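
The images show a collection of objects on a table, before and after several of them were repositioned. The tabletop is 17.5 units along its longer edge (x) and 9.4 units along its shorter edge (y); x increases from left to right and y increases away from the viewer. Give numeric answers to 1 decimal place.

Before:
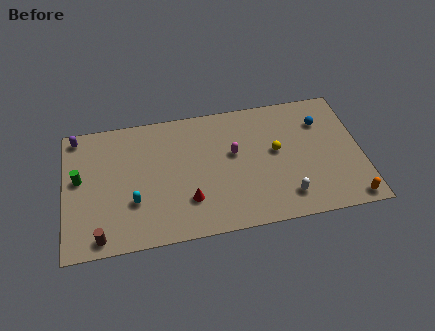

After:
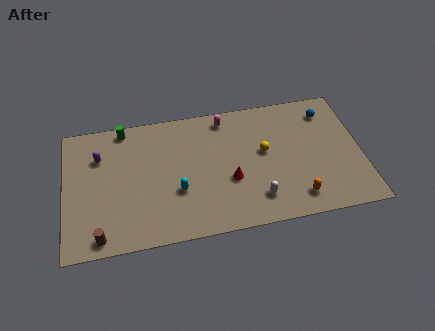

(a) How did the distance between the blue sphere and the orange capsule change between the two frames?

+0.3

They were about 6.1 units apart before and 6.4 after — 0.3 units further apart.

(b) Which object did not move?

the brown cylinder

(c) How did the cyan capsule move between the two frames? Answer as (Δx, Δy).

(2.6, 0.3)

The cyan capsule was at about (4.0, 3.1) and moved to about (6.6, 3.4).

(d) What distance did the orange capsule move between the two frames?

3.2

The orange capsule was near (16.6, 0.9) before and (13.5, 1.6) after, so it travelled √(3.1² + 0.7²) ≈ 3.2 units.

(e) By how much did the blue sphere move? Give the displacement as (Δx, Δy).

(0.4, 0.7)

The blue sphere started near (15.3, 6.9) and ended near (15.7, 7.6).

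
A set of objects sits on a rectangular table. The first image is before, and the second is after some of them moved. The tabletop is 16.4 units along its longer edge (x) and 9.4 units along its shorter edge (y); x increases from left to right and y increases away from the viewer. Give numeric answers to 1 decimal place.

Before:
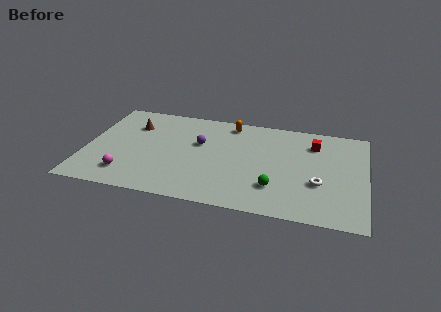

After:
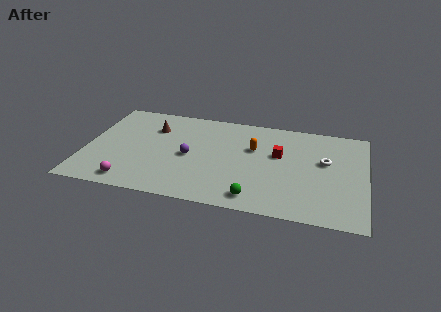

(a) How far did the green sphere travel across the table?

1.6

From (11.2, 2.5) to (10.1, 1.3), the green sphere covered √(1.1² + 1.2²) ≈ 1.6 units.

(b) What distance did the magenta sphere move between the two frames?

0.8

The magenta sphere moved from about (2.6, 1.9) to (2.9, 1.2), a distance of √(0.3² + 0.7²) ≈ 0.8.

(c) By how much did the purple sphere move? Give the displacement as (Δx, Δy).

(-0.5, -1.4)

The purple sphere was at about (6.6, 5.8) and moved to about (6.1, 4.4).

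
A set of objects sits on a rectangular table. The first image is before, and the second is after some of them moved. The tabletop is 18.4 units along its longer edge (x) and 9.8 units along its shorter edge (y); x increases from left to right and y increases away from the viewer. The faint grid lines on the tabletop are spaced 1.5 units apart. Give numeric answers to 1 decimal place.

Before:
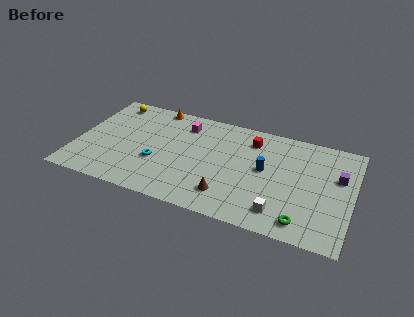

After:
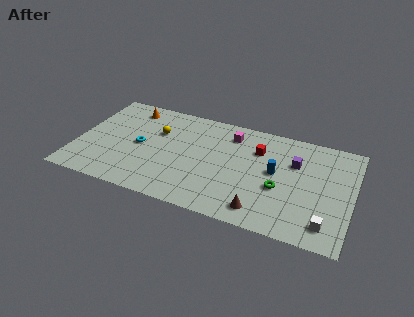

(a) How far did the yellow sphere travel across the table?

3.9

From (1.8, 8.5) to (5.2, 6.5), the yellow sphere covered √(3.4² + 2.0²) ≈ 3.9 units.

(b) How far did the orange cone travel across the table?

1.8

The orange cone moved from about (4.8, 9.0) to (3.1, 8.3), a distance of √(1.7² + 0.7²) ≈ 1.8.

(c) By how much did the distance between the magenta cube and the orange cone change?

+4.6

The distance was about 2.4 in the first image and 7.0 in the second, so they moved 4.6 units further apart.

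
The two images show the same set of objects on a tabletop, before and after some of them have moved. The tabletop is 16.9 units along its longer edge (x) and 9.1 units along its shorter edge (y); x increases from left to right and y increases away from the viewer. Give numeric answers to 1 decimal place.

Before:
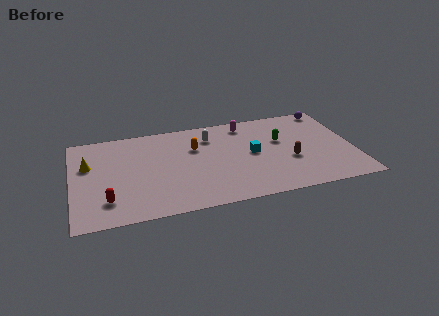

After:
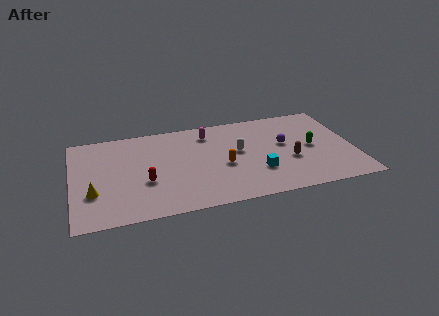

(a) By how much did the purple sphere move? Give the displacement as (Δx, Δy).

(-3.0, -3.0)

From the two frames, the purple sphere sits at roughly (15.8, 8.2) before and (12.8, 5.2) after.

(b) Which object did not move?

the brown capsule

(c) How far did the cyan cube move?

1.9

From (10.8, 4.7) to (11.0, 2.8), the cyan cube covered √(0.2² + 1.9²) ≈ 1.9 units.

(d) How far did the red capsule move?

2.6

The red capsule moved from about (2.0, 2.1) to (4.3, 3.4), a distance of √(2.3² + 1.3²) ≈ 2.6.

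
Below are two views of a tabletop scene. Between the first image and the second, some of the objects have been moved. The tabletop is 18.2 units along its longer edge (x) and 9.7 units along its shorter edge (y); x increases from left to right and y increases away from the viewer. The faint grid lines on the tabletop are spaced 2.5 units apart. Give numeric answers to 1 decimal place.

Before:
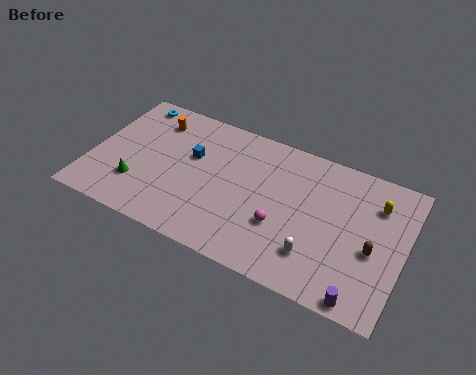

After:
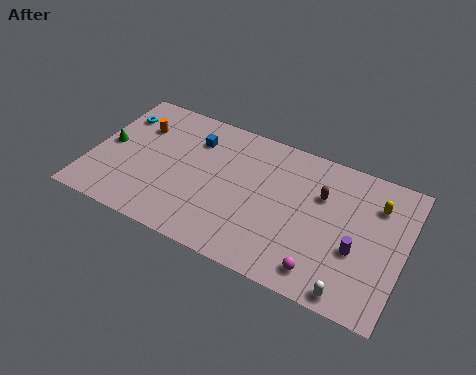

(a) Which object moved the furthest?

the brown capsule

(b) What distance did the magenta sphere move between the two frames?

3.2

The magenta sphere moved from about (11.3, 3.4) to (13.9, 1.5), a distance of √(2.6² + 1.9²) ≈ 3.2.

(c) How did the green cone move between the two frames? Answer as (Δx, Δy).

(-2.0, 2.2)

The green cone started near (2.9, 2.7) and ended near (0.9, 4.9).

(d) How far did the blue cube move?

1.3

The blue cube was near (5.7, 6.0) before and (5.7, 7.3) after, so it travelled √(0.0² + 1.3²) ≈ 1.3 units.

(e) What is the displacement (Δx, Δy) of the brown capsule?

(-3.2, 2.4)

From the two frames, the brown capsule sits at roughly (16.5, 4.1) before and (13.3, 6.5) after.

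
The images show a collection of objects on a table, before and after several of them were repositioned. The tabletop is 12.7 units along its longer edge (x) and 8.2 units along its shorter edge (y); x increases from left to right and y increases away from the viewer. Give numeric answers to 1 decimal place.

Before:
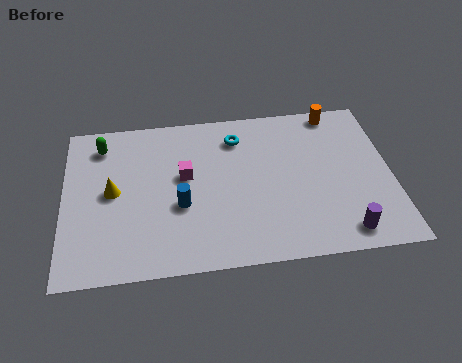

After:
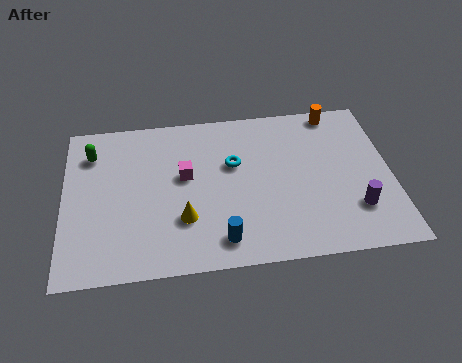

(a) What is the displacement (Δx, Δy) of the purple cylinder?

(0.5, 1.1)

From the two frames, the purple cylinder sits at roughly (10.7, 1.1) before and (11.2, 2.2) after.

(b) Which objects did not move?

the magenta cube and the orange cylinder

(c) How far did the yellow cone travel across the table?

3.2

The yellow cone moved from about (1.9, 4.2) to (4.6, 2.5), a distance of √(2.7² + 1.7²) ≈ 3.2.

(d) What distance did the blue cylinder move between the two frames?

2.4

The blue cylinder moved from about (4.5, 3.2) to (6.0, 1.3), a distance of √(1.5² + 1.9²) ≈ 2.4.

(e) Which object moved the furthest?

the yellow cone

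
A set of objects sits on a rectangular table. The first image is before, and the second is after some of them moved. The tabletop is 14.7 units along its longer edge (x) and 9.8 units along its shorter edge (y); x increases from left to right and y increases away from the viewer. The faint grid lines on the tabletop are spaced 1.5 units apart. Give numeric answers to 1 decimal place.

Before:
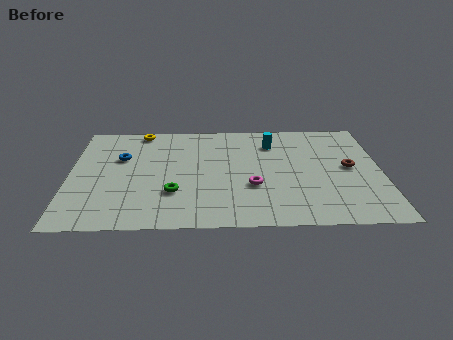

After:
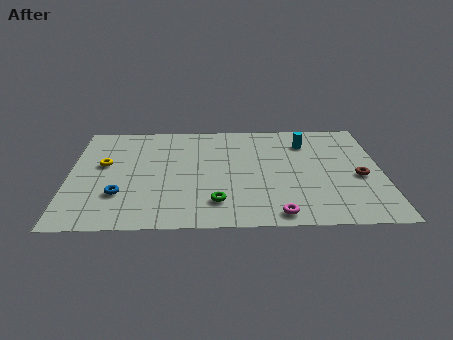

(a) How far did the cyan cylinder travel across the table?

1.6

From (9.6, 7.5) to (11.2, 7.5), the cyan cylinder covered √(1.6² + 0.0²) ≈ 1.6 units.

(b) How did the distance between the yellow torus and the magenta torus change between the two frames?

+1.8

They were about 7.6 units apart before and 9.4 after — 1.8 units further apart.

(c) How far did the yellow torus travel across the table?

3.6

The yellow torus was near (3.3, 8.9) before and (1.6, 5.7) after, so it travelled √(1.7² + 3.2²) ≈ 3.6 units.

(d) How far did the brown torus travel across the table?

1.0

The brown torus moved from about (13.2, 5.1) to (13.6, 4.2), a distance of √(0.4² + 0.9²) ≈ 1.0.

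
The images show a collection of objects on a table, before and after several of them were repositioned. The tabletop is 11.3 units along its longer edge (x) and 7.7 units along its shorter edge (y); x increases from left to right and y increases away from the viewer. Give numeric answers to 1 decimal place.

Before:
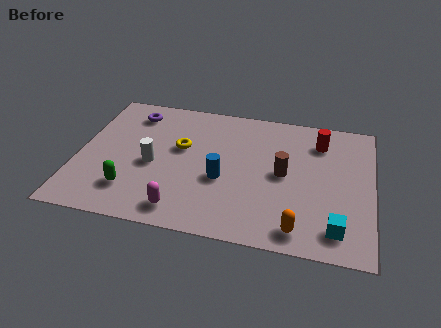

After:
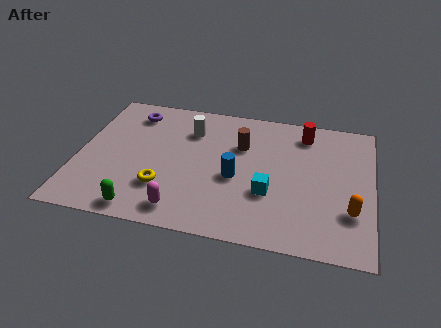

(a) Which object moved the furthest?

the cyan cube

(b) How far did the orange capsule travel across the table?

2.3

The orange capsule moved from about (8.6, 1.0) to (10.5, 2.3), a distance of √(1.9² + 1.3²) ≈ 2.3.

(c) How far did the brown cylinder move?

2.1

The brown cylinder was near (7.9, 3.9) before and (6.2, 5.2) after, so it travelled √(1.7² + 1.3²) ≈ 2.1 units.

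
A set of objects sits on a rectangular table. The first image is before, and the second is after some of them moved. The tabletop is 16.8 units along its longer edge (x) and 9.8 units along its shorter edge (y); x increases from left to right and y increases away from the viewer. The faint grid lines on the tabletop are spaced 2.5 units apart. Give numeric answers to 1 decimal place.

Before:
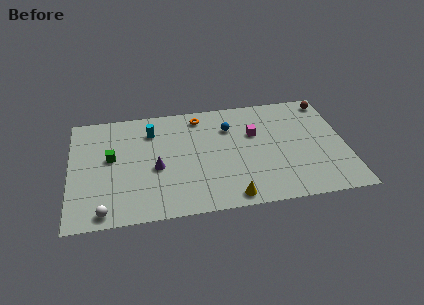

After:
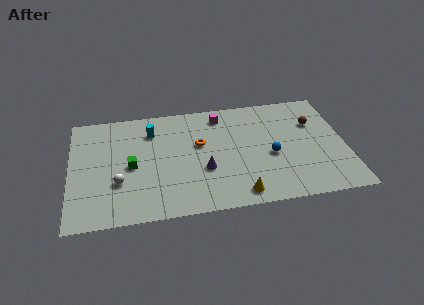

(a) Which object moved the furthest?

the blue sphere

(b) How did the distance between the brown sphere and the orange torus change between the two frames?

-0.9

Before: roughly 8.0 units apart; after: 7.1. That's 0.9 units closer together.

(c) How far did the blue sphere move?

3.8

The blue sphere was near (9.8, 7.1) before and (12.2, 4.2) after, so it travelled √(2.4² + 2.9²) ≈ 3.8 units.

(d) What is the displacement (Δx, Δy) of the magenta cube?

(-2.0, 2.0)

The magenta cube was at about (11.3, 6.3) and moved to about (9.3, 8.3).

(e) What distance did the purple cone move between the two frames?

3.0

The purple cone was near (5.2, 4.2) before and (8.1, 3.6) after, so it travelled √(2.9² + 0.6²) ≈ 3.0 units.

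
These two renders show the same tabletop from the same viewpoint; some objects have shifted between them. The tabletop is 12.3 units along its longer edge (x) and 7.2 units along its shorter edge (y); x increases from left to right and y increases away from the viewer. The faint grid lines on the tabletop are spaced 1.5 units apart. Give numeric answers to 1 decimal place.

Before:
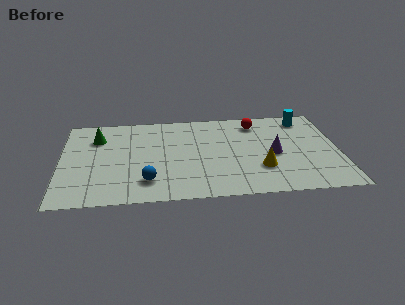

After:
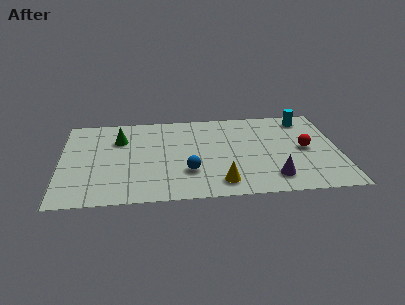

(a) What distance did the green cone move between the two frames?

1.0

The green cone was near (1.6, 5.3) before and (2.6, 5.1) after, so it travelled √(1.0² + 0.2²) ≈ 1.0 units.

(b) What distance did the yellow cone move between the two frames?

2.1

The yellow cone moved from about (8.8, 2.2) to (7.0, 1.2), a distance of √(1.8² + 1.0²) ≈ 2.1.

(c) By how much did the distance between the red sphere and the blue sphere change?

-1.1

They were about 6.5 units apart before and 5.4 after — 1.1 units closer together.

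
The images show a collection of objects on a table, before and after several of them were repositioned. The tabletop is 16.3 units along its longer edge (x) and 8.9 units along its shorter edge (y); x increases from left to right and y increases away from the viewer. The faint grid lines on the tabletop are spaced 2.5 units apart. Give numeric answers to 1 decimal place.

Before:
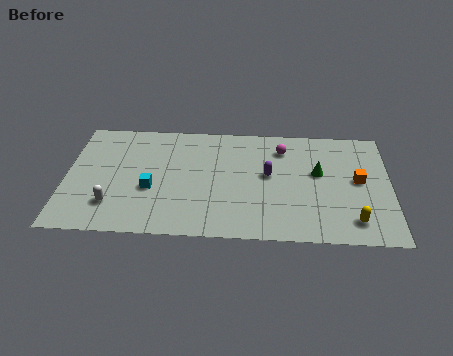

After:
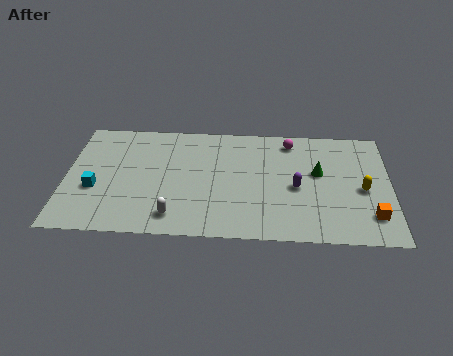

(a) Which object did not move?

the green cone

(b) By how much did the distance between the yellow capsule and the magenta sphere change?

-1.3

Before: roughly 6.4 units apart; after: 5.1. That's 1.3 units closer together.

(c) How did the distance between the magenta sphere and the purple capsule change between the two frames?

+1.4

They were about 2.2 units apart before and 3.6 after — 1.4 units further apart.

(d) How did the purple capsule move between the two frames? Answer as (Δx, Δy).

(1.4, -0.9)

The purple capsule was at about (10.2, 4.9) and moved to about (11.6, 4.0).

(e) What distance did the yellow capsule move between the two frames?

2.5

From (14.4, 1.6) to (14.9, 4.0), the yellow capsule covered √(0.5² + 2.4²) ≈ 2.5 units.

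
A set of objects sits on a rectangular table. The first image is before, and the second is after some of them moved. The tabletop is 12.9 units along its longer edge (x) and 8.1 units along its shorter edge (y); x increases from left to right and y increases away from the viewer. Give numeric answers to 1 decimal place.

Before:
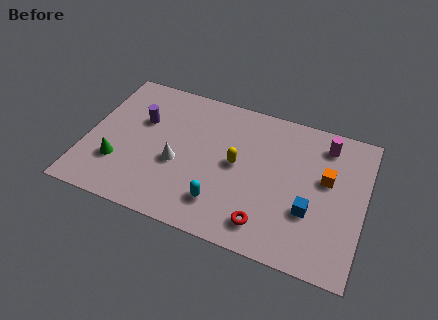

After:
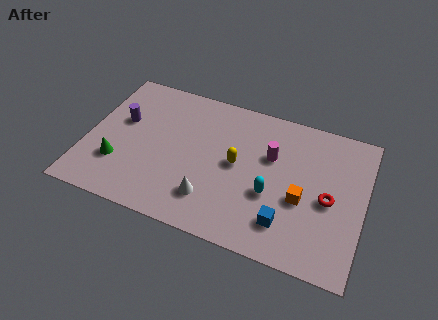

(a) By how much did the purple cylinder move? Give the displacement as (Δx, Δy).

(-0.9, -0.3)

The purple cylinder started near (2.4, 5.2) and ended near (1.5, 4.9).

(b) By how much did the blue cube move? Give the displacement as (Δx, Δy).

(-1.0, -1.0)

The blue cube started near (10.5, 2.8) and ended near (9.5, 1.8).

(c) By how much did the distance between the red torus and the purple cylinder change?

+2.6

They were about 7.3 units apart before and 9.9 after — 2.6 units further apart.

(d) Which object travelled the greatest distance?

the red torus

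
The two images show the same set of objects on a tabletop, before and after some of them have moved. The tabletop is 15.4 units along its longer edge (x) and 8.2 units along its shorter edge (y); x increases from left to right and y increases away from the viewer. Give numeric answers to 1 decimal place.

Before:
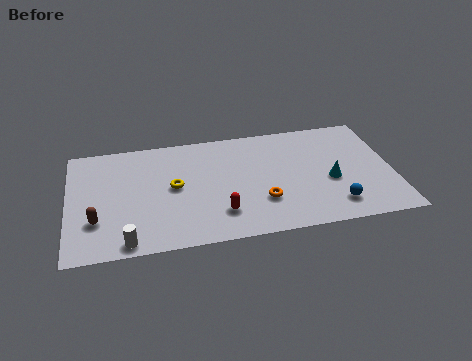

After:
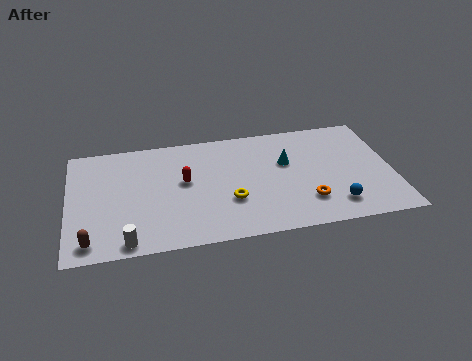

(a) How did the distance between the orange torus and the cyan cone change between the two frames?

-0.3

Before: roughly 3.4 units apart; after: 3.1. That's 0.3 units closer together.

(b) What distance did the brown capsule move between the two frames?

1.4

From (1.3, 2.5) to (1.0, 1.1), the brown capsule covered √(0.3² + 1.4²) ≈ 1.4 units.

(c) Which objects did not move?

the blue sphere and the white cylinder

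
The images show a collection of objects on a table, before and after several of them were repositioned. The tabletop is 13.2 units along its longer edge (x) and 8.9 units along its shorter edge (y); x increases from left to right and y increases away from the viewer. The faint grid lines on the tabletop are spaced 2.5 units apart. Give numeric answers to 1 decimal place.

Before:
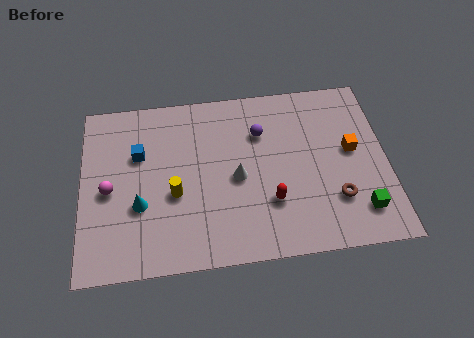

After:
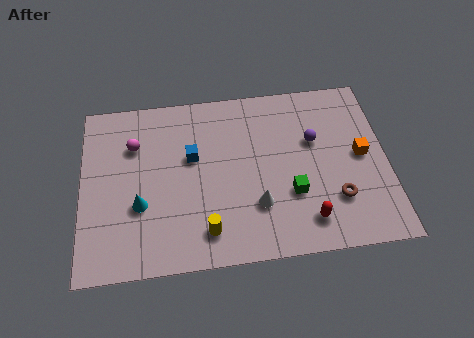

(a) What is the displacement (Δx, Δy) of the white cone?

(0.8, -1.5)

The white cone started near (6.7, 4.1) and ended near (7.5, 2.6).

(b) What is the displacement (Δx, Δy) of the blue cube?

(2.3, -0.4)

From the two frames, the blue cube sits at roughly (2.5, 5.8) before and (4.8, 5.4) after.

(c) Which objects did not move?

the cyan cone and the brown torus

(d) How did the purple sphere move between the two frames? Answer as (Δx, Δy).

(2.3, -0.7)

From the two frames, the purple sphere sits at roughly (7.8, 6.3) before and (10.1, 5.6) after.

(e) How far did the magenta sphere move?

2.5

The magenta sphere was near (1.2, 4.1) before and (2.3, 6.3) after, so it travelled √(1.1² + 2.2²) ≈ 2.5 units.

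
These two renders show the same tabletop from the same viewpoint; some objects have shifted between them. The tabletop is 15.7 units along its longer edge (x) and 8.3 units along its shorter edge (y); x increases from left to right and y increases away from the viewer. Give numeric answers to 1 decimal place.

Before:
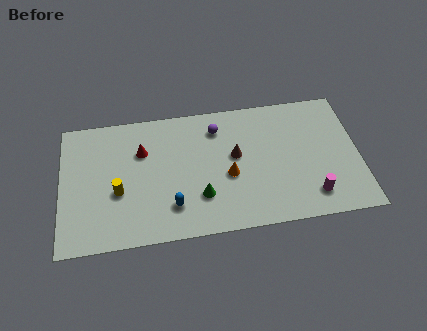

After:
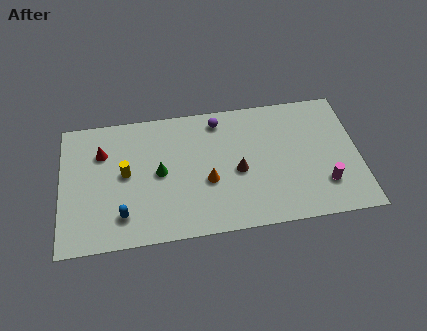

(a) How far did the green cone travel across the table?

2.8

The green cone moved from about (7.3, 2.4) to (5.2, 4.2), a distance of √(2.1² + 1.8²) ≈ 2.8.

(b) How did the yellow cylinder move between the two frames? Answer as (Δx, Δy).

(0.4, 1.1)

The yellow cylinder was at about (3.0, 3.3) and moved to about (3.4, 4.4).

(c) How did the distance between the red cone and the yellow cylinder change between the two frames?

-0.8

They were about 2.7 units apart before and 1.9 after — 0.8 units closer together.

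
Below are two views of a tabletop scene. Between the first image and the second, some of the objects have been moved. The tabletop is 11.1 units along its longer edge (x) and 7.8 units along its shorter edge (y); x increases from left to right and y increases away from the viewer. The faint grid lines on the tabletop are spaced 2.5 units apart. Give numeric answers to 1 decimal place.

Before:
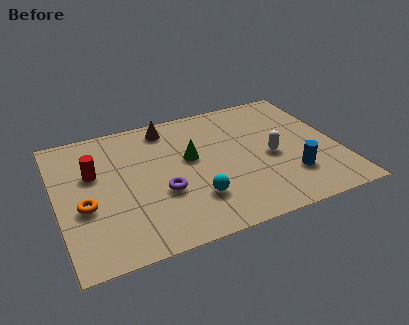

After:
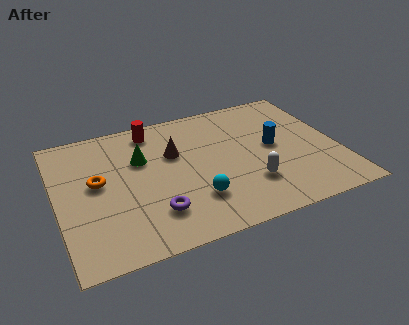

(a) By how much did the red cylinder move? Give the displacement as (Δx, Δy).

(2.5, 1.8)

The red cylinder started near (1.5, 4.9) and ended near (4.0, 6.7).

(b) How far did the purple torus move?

1.1

The purple torus moved from about (4.0, 2.9) to (3.6, 1.9), a distance of √(0.4² + 1.0²) ≈ 1.1.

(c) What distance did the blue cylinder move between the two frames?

2.0

The blue cylinder was near (9.0, 2.1) before and (8.6, 4.1) after, so it travelled √(0.4² + 2.0²) ≈ 2.0 units.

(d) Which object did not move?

the cyan sphere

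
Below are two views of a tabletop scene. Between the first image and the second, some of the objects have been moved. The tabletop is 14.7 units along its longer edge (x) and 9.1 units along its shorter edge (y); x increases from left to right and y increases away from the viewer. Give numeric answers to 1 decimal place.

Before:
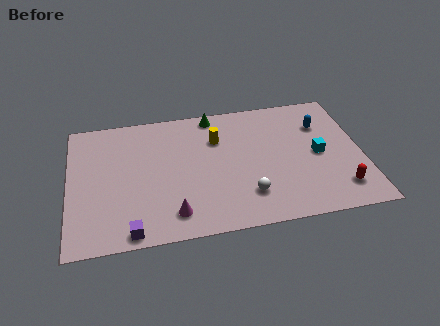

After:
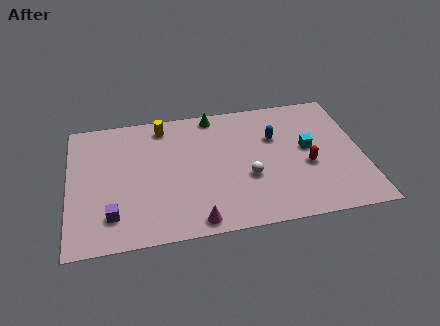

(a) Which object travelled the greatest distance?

the yellow cylinder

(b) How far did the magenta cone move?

1.3

From (5.1, 1.6) to (6.2, 0.9), the magenta cone covered √(1.1² + 0.7²) ≈ 1.3 units.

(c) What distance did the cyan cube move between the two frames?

0.7

The cyan cube moved from about (12.5, 4.4) to (12.0, 4.9), a distance of √(0.5² + 0.5²) ≈ 0.7.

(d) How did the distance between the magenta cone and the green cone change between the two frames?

+0.4

They were about 7.0 units apart before and 7.4 after — 0.4 units further apart.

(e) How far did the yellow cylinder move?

3.0

From (7.5, 6.4) to (4.8, 7.8), the yellow cylinder covered √(2.7² + 1.4²) ≈ 3.0 units.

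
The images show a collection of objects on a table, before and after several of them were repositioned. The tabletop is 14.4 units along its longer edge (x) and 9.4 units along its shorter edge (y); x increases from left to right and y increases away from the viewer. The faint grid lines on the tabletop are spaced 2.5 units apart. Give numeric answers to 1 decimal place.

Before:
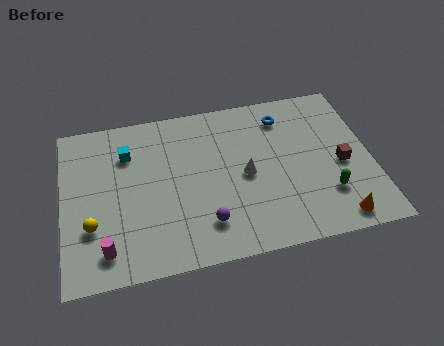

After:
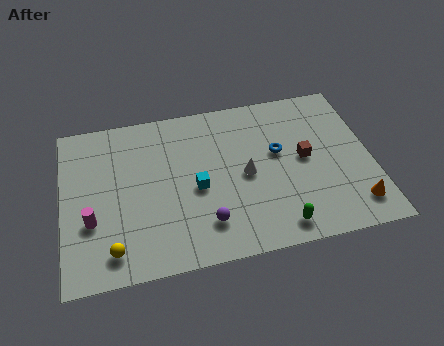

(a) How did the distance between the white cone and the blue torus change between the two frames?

-1.8

The distance was about 3.7 in the first image and 1.9 in the second, so they moved 1.8 units closer together.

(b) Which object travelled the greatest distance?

the cyan cube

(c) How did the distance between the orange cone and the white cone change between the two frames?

+0.4

Before: roughly 5.2 units apart; after: 5.6. That's 0.4 units further apart.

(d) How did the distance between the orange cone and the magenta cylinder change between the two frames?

+1.6

The distance was about 10.6 in the first image and 12.2 in the second, so they moved 1.6 units further apart.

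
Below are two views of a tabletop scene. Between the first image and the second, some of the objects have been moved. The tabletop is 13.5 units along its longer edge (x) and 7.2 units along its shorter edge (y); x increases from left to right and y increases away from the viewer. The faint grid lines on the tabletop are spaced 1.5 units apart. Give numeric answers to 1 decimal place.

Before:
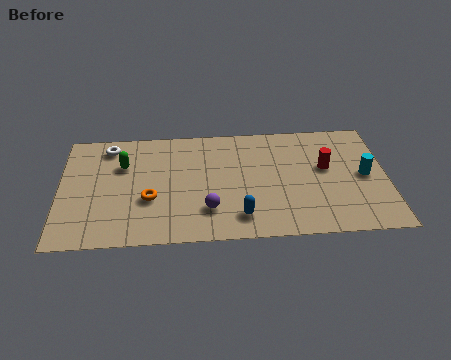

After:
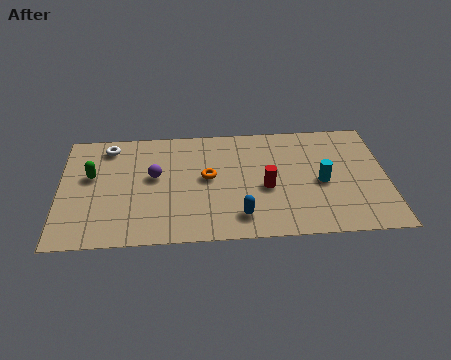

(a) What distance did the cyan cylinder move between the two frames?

1.8

The cyan cylinder moved from about (12.6, 3.6) to (10.8, 3.3), a distance of √(1.8² + 0.3²) ≈ 1.8.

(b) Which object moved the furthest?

the purple sphere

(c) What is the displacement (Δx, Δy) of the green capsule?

(-1.3, -0.6)

From the two frames, the green capsule sits at roughly (2.6, 4.9) before and (1.3, 4.3) after.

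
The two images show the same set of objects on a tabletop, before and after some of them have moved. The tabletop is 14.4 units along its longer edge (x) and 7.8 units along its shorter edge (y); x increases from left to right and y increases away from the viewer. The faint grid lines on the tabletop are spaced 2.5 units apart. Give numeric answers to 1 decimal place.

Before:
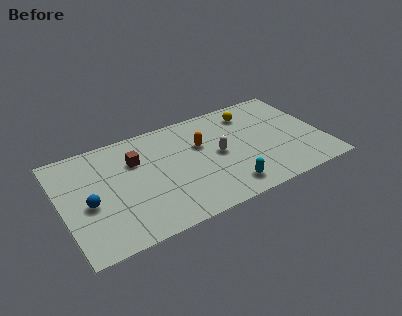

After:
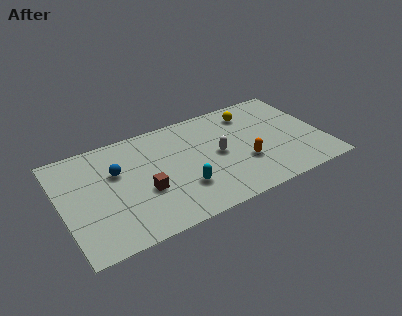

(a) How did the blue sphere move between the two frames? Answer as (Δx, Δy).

(1.7, 1.6)

The blue sphere started near (1.4, 3.4) and ended near (3.1, 5.0).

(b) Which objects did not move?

the yellow sphere and the white capsule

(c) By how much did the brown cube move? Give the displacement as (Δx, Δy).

(0.2, -2.4)

The brown cube started near (4.2, 5.4) and ended near (4.4, 3.0).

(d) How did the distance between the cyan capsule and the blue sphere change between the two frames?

-3.3

The distance was about 7.6 in the first image and 4.3 in the second, so they moved 3.3 units closer together.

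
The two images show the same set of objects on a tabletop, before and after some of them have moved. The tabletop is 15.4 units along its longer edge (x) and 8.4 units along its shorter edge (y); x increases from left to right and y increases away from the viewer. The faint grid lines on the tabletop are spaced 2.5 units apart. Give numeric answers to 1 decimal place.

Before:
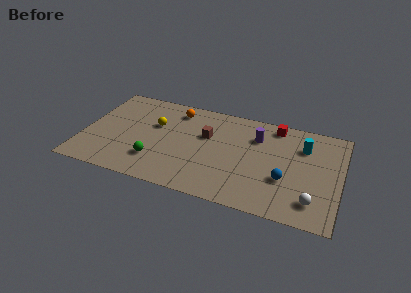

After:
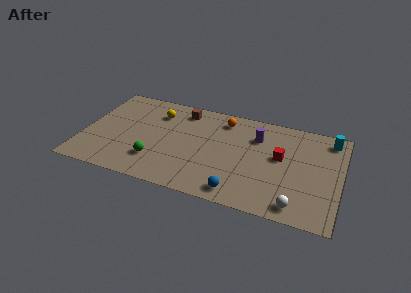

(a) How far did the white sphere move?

1.1

The white sphere moved from about (13.9, 1.7) to (13.0, 1.1), a distance of √(0.9² + 0.6²) ≈ 1.1.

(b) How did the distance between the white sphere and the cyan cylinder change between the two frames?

+1.8

They were about 4.5 units apart before and 6.3 after — 1.8 units further apart.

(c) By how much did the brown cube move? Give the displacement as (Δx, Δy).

(-1.6, 1.8)

From the two frames, the brown cube sits at roughly (7.3, 5.3) before and (5.7, 7.1) after.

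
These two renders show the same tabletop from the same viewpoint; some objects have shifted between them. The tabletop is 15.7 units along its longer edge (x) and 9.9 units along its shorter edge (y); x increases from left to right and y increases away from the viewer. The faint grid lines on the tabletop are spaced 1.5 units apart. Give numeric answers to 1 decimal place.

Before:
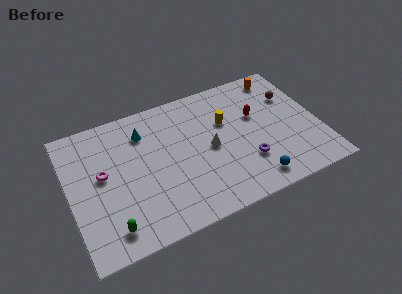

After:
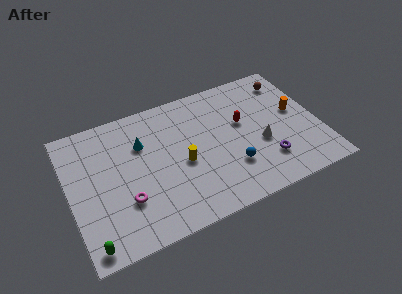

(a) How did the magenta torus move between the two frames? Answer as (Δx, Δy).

(1.2, -2.4)

From the two frames, the magenta torus sits at roughly (2.1, 5.5) before and (3.3, 3.1) after.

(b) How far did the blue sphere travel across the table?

1.9

The blue sphere moved from about (11.1, 1.4) to (9.9, 2.9), a distance of √(1.2² + 1.5²) ≈ 1.9.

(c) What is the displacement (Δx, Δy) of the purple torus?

(1.2, -0.4)

From the two frames, the purple torus sits at roughly (10.9, 2.9) before and (12.1, 2.5) after.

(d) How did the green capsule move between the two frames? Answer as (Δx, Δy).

(-1.3, -0.6)

The green capsule was at about (2.2, 1.6) and moved to about (0.9, 1.0).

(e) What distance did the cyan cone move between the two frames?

0.8

The cyan cone was near (4.9, 7.6) before and (4.7, 6.8) after, so it travelled √(0.2² + 0.8²) ≈ 0.8 units.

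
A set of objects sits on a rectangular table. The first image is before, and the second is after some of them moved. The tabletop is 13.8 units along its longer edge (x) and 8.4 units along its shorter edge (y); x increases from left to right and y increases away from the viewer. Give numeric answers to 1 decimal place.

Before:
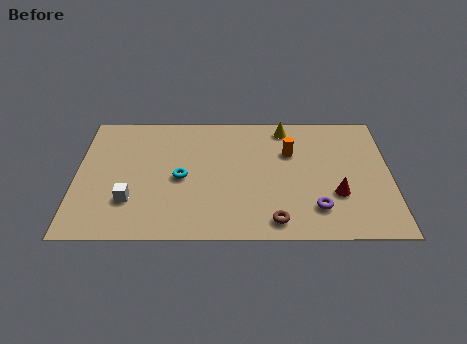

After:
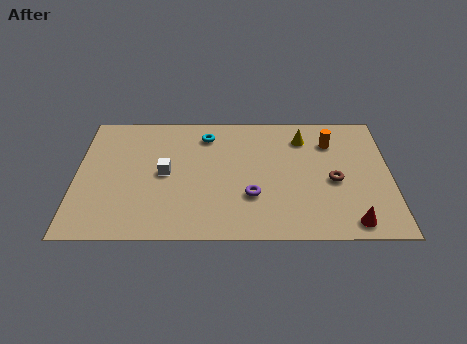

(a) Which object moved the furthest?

the brown torus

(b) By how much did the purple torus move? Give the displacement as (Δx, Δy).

(-2.8, 0.8)

From the two frames, the purple torus sits at roughly (10.5, 1.9) before and (7.7, 2.7) after.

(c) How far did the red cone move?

1.9

From (11.4, 2.8) to (12.0, 1.0), the red cone covered √(0.6² + 1.8²) ≈ 1.9 units.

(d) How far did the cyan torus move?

3.1

From (4.6, 3.9) to (5.7, 6.8), the cyan torus covered √(1.1² + 2.9²) ≈ 3.1 units.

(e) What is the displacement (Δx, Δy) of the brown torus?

(2.6, 2.6)

From the two frames, the brown torus sits at roughly (8.7, 1.1) before and (11.3, 3.7) after.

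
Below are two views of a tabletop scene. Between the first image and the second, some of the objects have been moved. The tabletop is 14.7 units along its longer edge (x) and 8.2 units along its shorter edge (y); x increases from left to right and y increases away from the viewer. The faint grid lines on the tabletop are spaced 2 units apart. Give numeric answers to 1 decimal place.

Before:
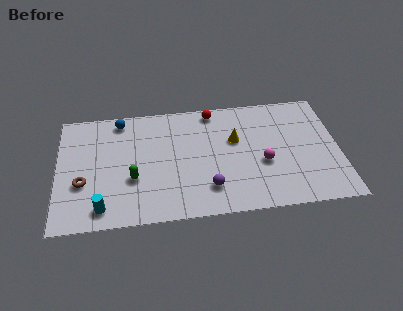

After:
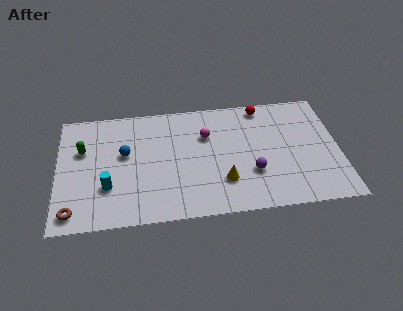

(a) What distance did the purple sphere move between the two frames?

2.4

The purple sphere moved from about (7.8, 1.9) to (10.1, 2.7), a distance of √(2.3² + 0.8²) ≈ 2.4.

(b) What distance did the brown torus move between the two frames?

2.0

From (1.3, 3.0) to (0.8, 1.1), the brown torus covered √(0.5² + 1.9²) ≈ 2.0 units.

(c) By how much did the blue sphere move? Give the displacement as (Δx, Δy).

(0.2, -2.4)

From the two frames, the blue sphere sits at roughly (3.3, 7.2) before and (3.5, 4.8) after.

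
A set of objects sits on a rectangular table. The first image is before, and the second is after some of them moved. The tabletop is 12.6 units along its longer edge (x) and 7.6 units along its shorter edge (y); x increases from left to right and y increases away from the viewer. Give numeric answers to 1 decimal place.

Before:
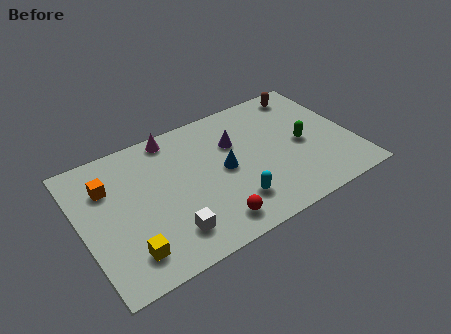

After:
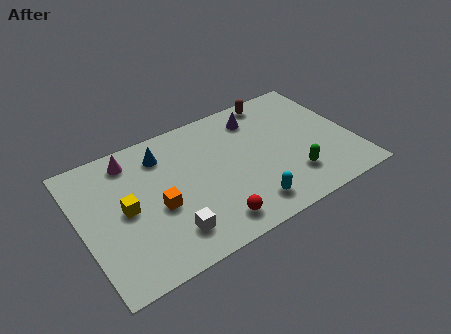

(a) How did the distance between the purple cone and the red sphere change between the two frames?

+1.4

They were about 4.3 units apart before and 5.7 after — 1.4 units further apart.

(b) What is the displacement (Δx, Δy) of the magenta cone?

(-2.0, -0.4)

The magenta cone was at about (4.6, 6.8) and moved to about (2.6, 6.4).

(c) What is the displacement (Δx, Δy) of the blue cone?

(-2.6, 2.2)

The blue cone was at about (6.6, 3.8) and moved to about (4.0, 6.0).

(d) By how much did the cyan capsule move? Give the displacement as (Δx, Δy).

(0.6, -0.5)

The cyan capsule started near (6.7, 1.8) and ended near (7.3, 1.3).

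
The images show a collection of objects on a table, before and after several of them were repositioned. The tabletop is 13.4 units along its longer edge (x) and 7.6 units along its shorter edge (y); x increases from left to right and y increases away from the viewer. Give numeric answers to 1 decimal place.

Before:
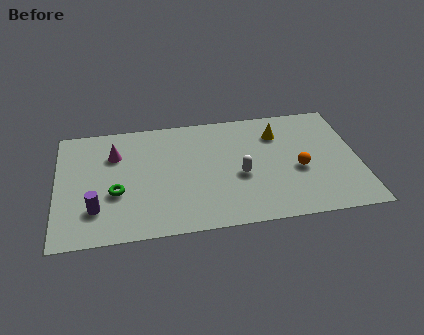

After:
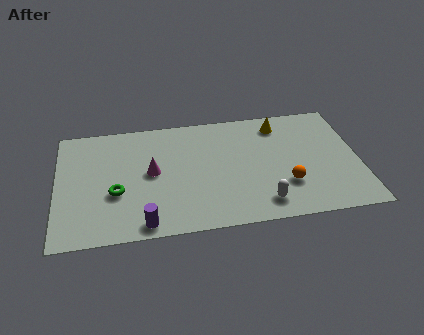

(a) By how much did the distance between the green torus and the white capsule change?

+1.1

Before: roughly 5.5 units apart; after: 6.6. That's 1.1 units further apart.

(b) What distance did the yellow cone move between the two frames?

0.6

The yellow cone moved from about (9.9, 5.7) to (10.0, 6.3), a distance of √(0.1² + 0.6²) ≈ 0.6.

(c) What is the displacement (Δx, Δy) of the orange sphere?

(-0.6, -0.9)

From the two frames, the orange sphere sits at roughly (10.7, 3.2) before and (10.1, 2.3) after.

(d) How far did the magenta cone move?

2.1

The magenta cone was near (2.6, 5.4) before and (4.2, 4.0) after, so it travelled √(1.6² + 1.4²) ≈ 2.1 units.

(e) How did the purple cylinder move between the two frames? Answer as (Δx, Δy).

(2.1, -1.2)

The purple cylinder was at about (1.7, 2.0) and moved to about (3.8, 0.8).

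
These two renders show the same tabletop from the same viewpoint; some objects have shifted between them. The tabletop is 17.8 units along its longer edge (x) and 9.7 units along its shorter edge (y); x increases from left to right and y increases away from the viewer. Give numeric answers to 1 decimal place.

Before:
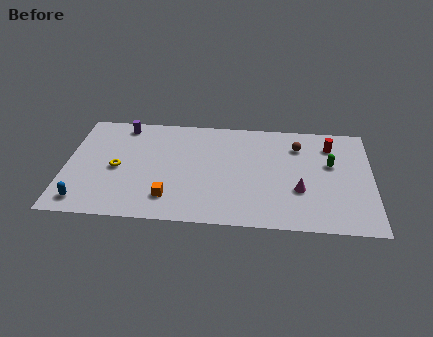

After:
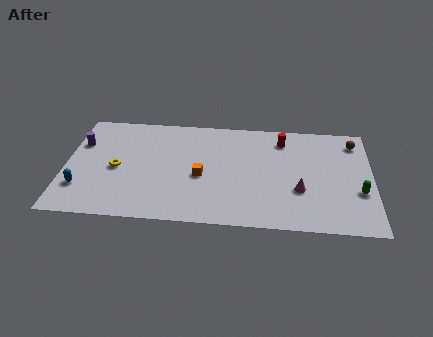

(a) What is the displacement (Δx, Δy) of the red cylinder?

(-2.8, 0.3)

The red cylinder was at about (15.4, 7.6) and moved to about (12.6, 7.9).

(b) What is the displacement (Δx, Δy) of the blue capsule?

(-0.2, 1.2)

The blue capsule was at about (1.2, 1.4) and moved to about (1.0, 2.6).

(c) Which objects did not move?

the yellow torus and the magenta cone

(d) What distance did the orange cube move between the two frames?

2.8

The orange cube moved from about (6.1, 2.1) to (7.9, 4.2), a distance of √(1.8² + 2.1²) ≈ 2.8.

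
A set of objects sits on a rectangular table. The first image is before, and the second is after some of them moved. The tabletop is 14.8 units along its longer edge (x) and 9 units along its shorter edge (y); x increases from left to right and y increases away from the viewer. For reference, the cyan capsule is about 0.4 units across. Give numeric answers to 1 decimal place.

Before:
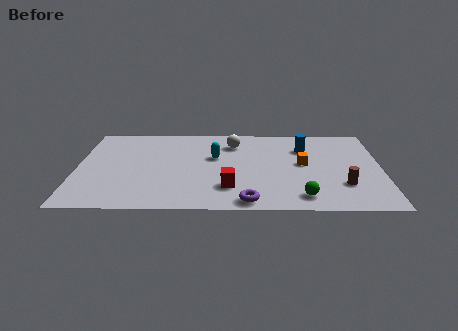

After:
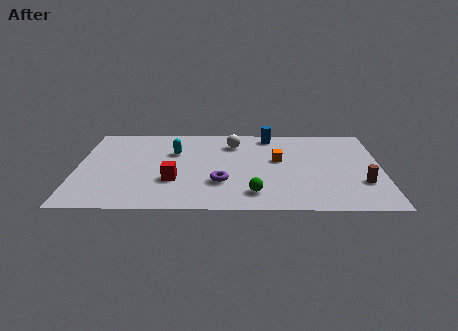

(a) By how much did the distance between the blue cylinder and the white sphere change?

-1.5

Before: roughly 3.5 units apart; after: 2.0. That's 1.5 units closer together.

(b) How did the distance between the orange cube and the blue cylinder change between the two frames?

+1.0

They were about 1.7 units apart before and 2.7 after — 1.0 units further apart.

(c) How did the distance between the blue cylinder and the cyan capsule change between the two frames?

+0.6

They were about 4.5 units apart before and 5.1 after — 0.6 units further apart.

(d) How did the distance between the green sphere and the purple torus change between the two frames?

-0.7

The distance was about 2.6 in the first image and 1.9 in the second, so they moved 0.7 units closer together.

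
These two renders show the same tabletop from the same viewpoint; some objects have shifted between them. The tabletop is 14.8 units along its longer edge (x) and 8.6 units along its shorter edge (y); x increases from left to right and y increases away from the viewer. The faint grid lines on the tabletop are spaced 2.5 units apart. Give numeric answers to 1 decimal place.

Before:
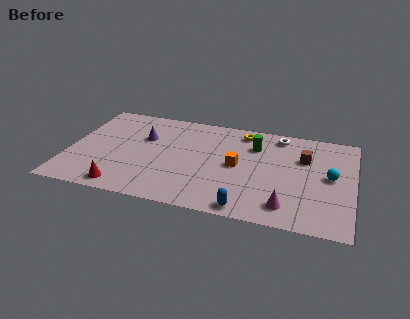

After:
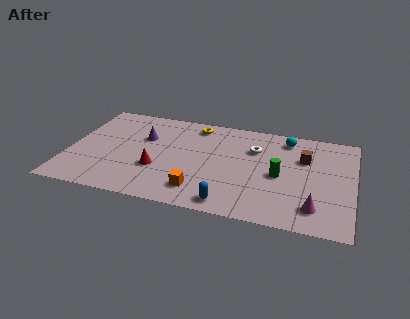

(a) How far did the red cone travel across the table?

2.6

The red cone was near (3.1, 1.0) before and (4.7, 3.0) after, so it travelled √(1.6² + 2.0²) ≈ 2.6 units.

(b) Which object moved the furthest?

the cyan sphere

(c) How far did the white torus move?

1.9

The white torus was near (10.8, 7.5) before and (9.6, 6.0) after, so it travelled √(1.2² + 1.5²) ≈ 1.9 units.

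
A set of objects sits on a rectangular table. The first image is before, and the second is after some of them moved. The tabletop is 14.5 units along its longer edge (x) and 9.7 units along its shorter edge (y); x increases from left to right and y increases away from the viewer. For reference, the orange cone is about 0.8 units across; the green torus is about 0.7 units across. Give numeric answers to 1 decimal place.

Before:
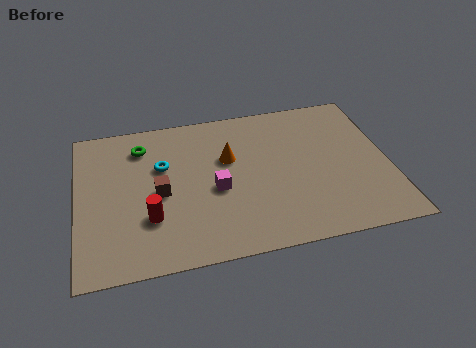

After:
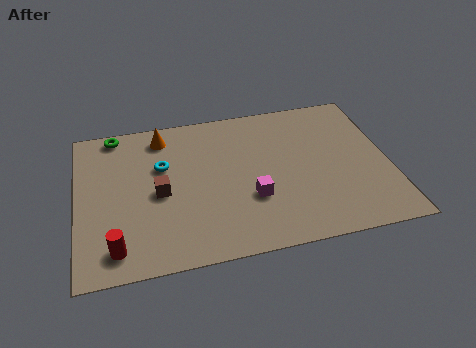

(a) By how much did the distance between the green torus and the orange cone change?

-2.0

The distance was about 4.3 in the first image and 2.3 in the second, so they moved 2.0 units closer together.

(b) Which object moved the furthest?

the orange cone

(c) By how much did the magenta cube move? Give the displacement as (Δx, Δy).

(1.6, -0.9)

The magenta cube was at about (6.4, 4.2) and moved to about (8.0, 3.3).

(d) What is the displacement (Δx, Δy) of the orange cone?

(-3.0, 2.1)

The orange cone was at about (7.1, 6.1) and moved to about (4.1, 8.2).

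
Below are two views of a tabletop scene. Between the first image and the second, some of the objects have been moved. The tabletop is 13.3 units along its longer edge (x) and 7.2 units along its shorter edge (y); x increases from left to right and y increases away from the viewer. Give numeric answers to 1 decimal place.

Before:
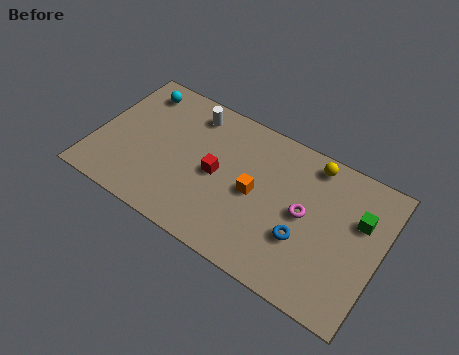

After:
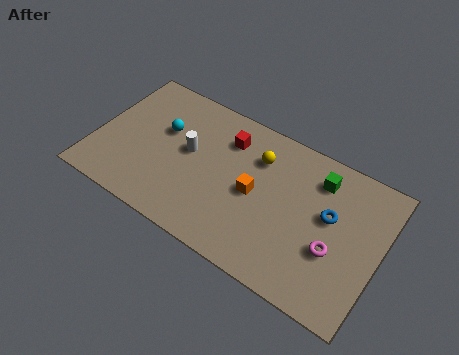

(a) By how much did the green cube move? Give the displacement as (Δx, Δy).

(-2.0, 1.0)

The green cube was at about (12.2, 4.7) and moved to about (10.2, 5.7).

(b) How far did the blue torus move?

2.0

The blue torus was near (9.9, 2.5) before and (10.9, 4.2) after, so it travelled √(1.0² + 1.7²) ≈ 2.0 units.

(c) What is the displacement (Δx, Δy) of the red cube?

(0.2, 2.0)

The red cube started near (5.7, 3.5) and ended near (5.9, 5.5).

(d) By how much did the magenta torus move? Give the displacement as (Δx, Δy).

(1.5, -1.0)

The magenta torus started near (9.8, 3.7) and ended near (11.3, 2.7).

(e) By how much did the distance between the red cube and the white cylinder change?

-0.8

The distance was about 3.0 in the first image and 2.2 in the second, so they moved 0.8 units closer together.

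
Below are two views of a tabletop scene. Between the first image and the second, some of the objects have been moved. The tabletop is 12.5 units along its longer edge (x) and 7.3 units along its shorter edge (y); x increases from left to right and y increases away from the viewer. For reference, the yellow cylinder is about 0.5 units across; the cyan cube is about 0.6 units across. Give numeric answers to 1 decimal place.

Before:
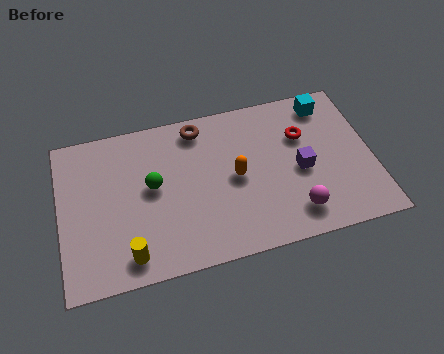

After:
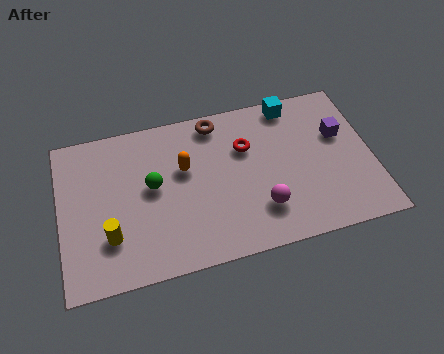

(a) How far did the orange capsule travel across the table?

2.2

From (7.0, 3.6) to (5.0, 4.5), the orange capsule covered √(2.0² + 0.9²) ≈ 2.2 units.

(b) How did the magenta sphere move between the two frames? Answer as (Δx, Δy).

(-1.3, 0.5)

The magenta sphere started near (9.2, 1.4) and ended near (7.9, 1.9).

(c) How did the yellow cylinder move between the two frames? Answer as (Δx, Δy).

(-0.7, 1.0)

The yellow cylinder was at about (2.6, 1.1) and moved to about (1.9, 2.1).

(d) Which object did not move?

the green sphere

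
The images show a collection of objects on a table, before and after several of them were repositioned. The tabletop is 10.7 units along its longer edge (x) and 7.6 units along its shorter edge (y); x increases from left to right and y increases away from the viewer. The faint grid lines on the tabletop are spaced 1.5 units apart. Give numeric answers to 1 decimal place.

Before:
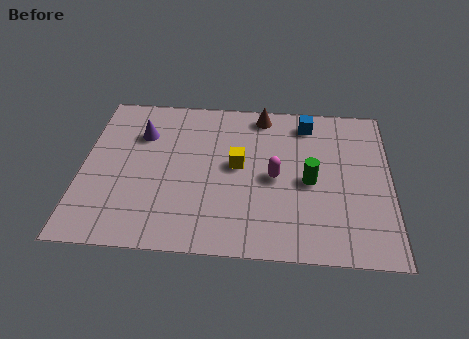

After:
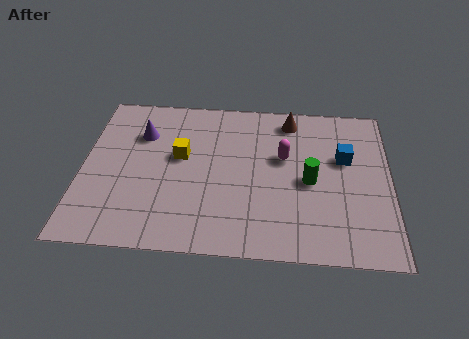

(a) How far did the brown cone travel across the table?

1.0

From (6.2, 6.7) to (7.2, 6.5), the brown cone covered √(1.0² + 0.2²) ≈ 1.0 units.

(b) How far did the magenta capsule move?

1.0

From (6.7, 3.6) to (7.0, 4.6), the magenta capsule covered √(0.3² + 1.0²) ≈ 1.0 units.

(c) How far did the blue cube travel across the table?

2.1

The blue cube moved from about (7.8, 6.4) to (9.1, 4.7), a distance of √(1.3² + 1.7²) ≈ 2.1.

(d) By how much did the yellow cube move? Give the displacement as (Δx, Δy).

(-2.0, 0.3)

From the two frames, the yellow cube sits at roughly (5.4, 4.1) before and (3.4, 4.4) after.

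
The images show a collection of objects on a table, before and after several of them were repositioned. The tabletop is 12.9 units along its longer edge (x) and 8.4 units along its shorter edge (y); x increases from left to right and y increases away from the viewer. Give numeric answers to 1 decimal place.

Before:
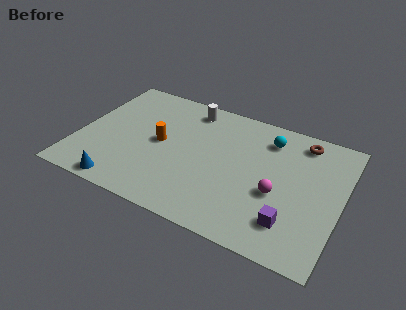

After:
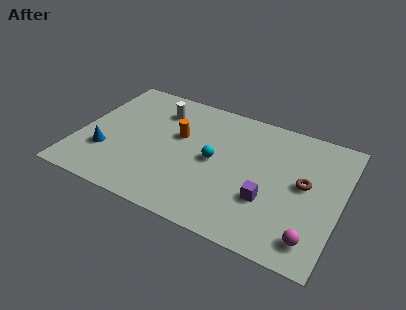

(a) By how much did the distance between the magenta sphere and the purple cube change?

+1.0

They were about 1.7 units apart before and 2.7 after — 1.0 units further apart.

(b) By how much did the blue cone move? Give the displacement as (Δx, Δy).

(-1.1, 1.8)

The blue cone started near (2.6, 0.8) and ended near (1.5, 2.6).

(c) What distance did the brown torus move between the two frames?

2.7

From (10.7, 7.2) to (11.1, 4.5), the brown torus covered √(0.4² + 2.7²) ≈ 2.7 units.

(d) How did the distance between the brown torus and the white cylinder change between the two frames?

+2.2

Before: roughly 5.6 units apart; after: 7.8. That's 2.2 units further apart.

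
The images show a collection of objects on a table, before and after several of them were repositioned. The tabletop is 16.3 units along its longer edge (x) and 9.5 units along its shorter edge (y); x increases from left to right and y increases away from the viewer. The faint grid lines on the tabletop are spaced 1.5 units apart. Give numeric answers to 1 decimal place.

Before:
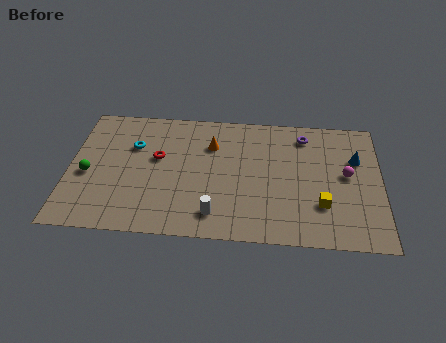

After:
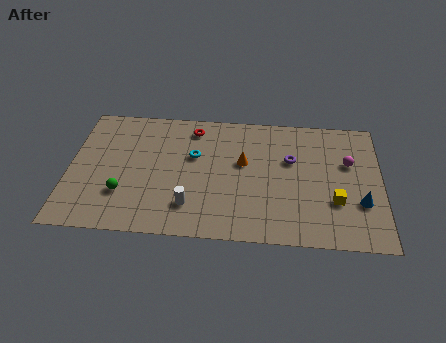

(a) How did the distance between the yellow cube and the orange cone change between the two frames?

-1.6

They were about 7.0 units apart before and 5.4 after — 1.6 units closer together.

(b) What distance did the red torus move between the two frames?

3.0

From (4.6, 5.6) to (6.4, 8.0), the red torus covered √(1.8² + 2.4²) ≈ 3.0 units.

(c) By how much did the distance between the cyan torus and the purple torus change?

-4.0

Before: roughly 9.1 units apart; after: 5.1. That's 4.0 units closer together.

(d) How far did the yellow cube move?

0.8

The yellow cube moved from about (13.2, 2.8) to (13.9, 3.1), a distance of √(0.7² + 0.3²) ≈ 0.8.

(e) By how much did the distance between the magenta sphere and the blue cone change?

+1.7

The distance was about 1.3 in the first image and 3.0 in the second, so they moved 1.7 units further apart.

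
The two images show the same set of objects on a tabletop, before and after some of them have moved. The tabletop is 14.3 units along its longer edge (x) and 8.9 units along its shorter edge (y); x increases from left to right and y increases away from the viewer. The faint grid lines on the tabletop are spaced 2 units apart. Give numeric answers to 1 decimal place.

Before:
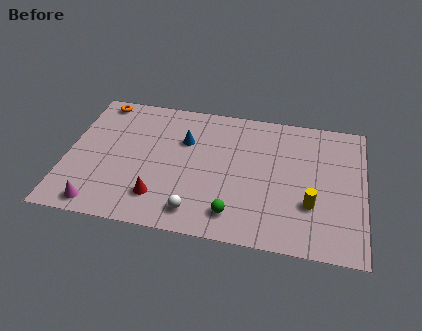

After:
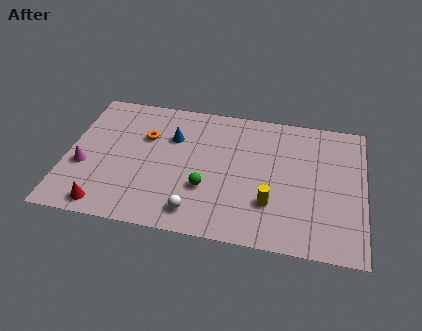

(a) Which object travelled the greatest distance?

the orange torus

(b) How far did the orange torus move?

3.2

From (1.3, 8.0) to (3.7, 5.9), the orange torus covered √(2.4² + 2.1²) ≈ 3.2 units.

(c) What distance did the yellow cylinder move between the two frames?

1.9

The yellow cylinder was near (11.8, 2.9) before and (9.9, 2.6) after, so it travelled √(1.9² + 0.3²) ≈ 1.9 units.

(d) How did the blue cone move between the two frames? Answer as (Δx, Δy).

(-0.6, 0.1)

From the two frames, the blue cone sits at roughly (5.6, 6.0) before and (5.0, 6.1) after.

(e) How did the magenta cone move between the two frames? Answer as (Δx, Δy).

(-0.9, 2.4)

The magenta cone was at about (1.8, 1.0) and moved to about (0.9, 3.4).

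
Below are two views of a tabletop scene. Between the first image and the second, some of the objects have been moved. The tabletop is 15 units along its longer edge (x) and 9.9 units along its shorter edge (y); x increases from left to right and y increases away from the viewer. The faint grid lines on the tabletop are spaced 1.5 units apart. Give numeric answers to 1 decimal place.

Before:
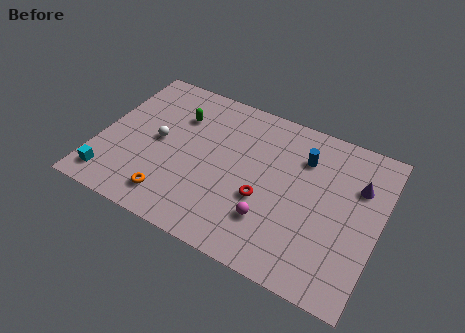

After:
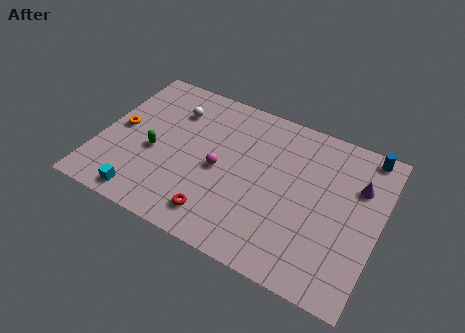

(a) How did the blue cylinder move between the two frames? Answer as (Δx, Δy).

(3.2, 1.7)

The blue cylinder started near (10.7, 7.3) and ended near (13.9, 9.0).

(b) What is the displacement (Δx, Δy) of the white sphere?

(0.5, 2.4)

The white sphere was at about (3.1, 5.0) and moved to about (3.6, 7.4).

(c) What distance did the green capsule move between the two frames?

3.0

The green capsule was near (3.9, 7.1) before and (3.0, 4.2) after, so it travelled √(0.9² + 2.9²) ≈ 3.0 units.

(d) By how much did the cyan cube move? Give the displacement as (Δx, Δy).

(1.9, -0.4)

The cyan cube was at about (1.0, 1.5) and moved to about (2.9, 1.1).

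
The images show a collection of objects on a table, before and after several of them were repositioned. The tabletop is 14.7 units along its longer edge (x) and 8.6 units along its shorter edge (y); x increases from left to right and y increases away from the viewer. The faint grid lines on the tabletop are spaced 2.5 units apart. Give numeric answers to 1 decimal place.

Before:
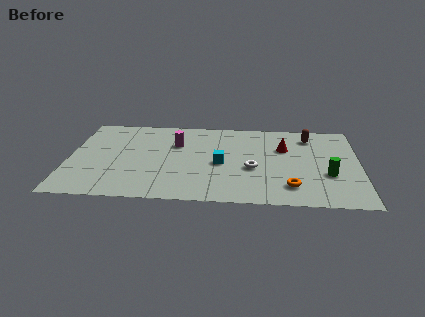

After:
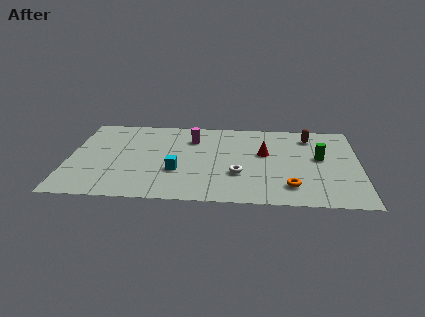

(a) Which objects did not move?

the brown capsule and the orange torus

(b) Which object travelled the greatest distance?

the cyan cube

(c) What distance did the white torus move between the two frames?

0.9

The white torus moved from about (9.3, 3.5) to (8.6, 2.9), a distance of √(0.7² + 0.6²) ≈ 0.9.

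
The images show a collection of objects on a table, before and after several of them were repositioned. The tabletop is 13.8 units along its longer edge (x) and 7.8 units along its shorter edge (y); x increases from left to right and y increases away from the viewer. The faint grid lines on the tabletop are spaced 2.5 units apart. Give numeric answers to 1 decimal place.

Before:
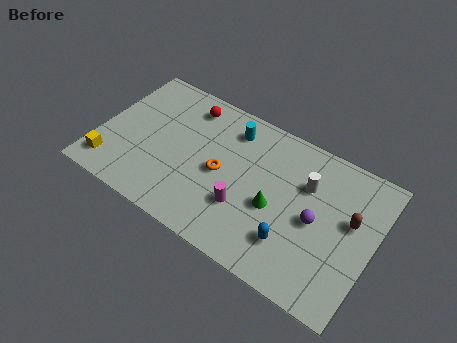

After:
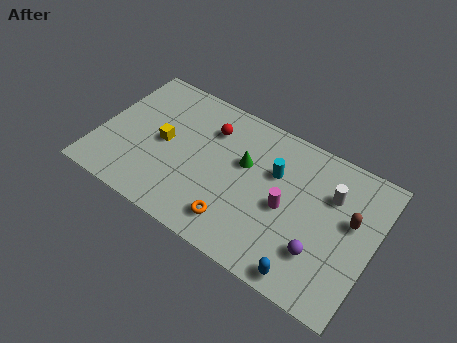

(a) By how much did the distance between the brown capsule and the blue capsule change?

+0.5

They were about 3.6 units apart before and 4.1 after — 0.5 units further apart.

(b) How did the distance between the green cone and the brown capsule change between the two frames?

+1.6

Before: roughly 3.8 units apart; after: 5.4. That's 1.6 units further apart.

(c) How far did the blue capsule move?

1.5

The blue capsule moved from about (10.1, 2.0) to (11.0, 0.8), a distance of √(0.9² + 1.2²) ≈ 1.5.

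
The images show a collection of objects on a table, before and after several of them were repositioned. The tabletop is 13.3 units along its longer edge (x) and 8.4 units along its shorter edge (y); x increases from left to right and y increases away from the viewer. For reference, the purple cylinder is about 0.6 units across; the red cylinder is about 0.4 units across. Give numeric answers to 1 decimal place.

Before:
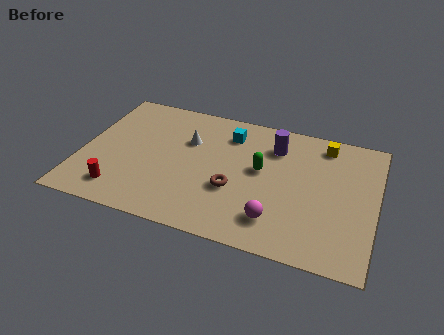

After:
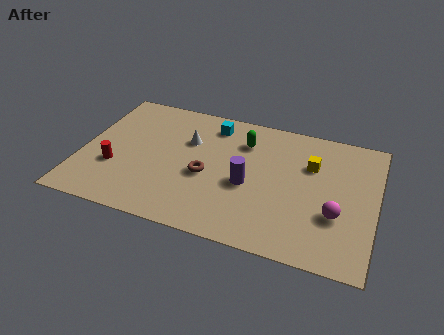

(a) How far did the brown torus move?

1.4

From (7.0, 3.1) to (5.7, 3.6), the brown torus covered √(1.3² + 0.5²) ≈ 1.4 units.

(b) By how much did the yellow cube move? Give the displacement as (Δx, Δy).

(-0.5, -1.5)

From the two frames, the yellow cube sits at roughly (10.8, 7.2) before and (10.3, 5.7) after.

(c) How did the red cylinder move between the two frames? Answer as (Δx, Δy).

(-0.4, 1.4)

The red cylinder was at about (2.0, 1.5) and moved to about (1.6, 2.9).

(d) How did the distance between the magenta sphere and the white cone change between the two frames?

+1.7

They were about 5.7 units apart before and 7.4 after — 1.7 units further apart.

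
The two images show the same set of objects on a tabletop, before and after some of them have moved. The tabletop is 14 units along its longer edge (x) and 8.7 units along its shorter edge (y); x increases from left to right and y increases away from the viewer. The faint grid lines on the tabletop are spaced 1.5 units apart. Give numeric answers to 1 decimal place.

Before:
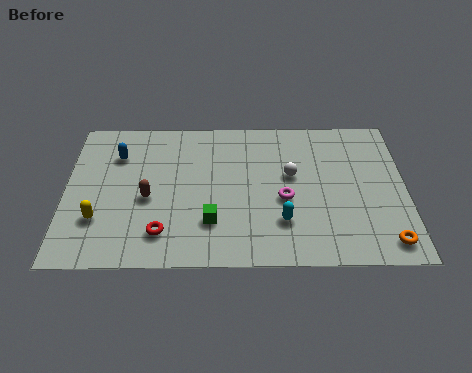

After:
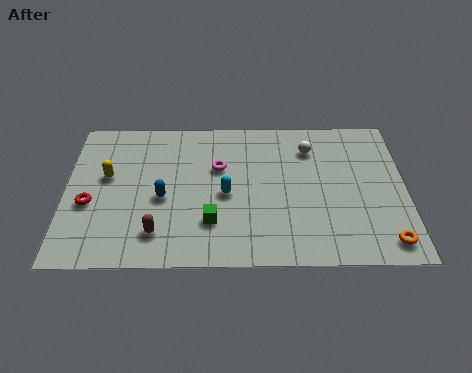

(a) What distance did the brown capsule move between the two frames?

2.0

The brown capsule was near (3.4, 3.8) before and (3.8, 1.8) after, so it travelled √(0.4² + 2.0²) ≈ 2.0 units.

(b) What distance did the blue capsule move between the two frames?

3.2

The blue capsule moved from about (2.1, 6.4) to (4.0, 3.8), a distance of √(1.9² + 2.6²) ≈ 3.2.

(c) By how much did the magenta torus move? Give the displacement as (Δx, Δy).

(-2.7, 1.9)

From the two frames, the magenta torus sits at roughly (9.0, 3.7) before and (6.3, 5.6) after.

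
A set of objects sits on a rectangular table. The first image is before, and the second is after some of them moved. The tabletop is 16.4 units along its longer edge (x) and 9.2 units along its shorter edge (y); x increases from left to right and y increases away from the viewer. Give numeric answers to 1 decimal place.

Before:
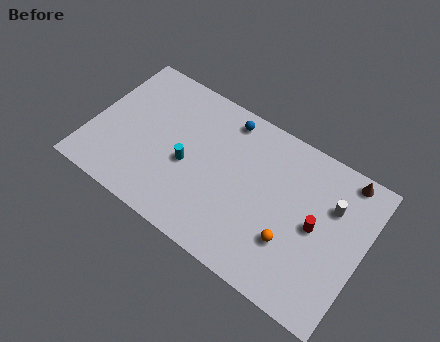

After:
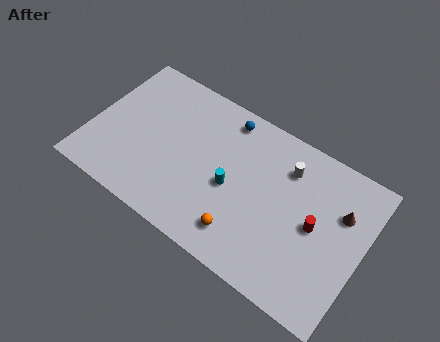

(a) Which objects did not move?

the red cylinder and the blue sphere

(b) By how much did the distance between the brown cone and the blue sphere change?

+0.3

The distance was about 7.2 in the first image and 7.5 in the second, so they moved 0.3 units further apart.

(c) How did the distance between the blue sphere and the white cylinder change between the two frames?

-2.9

The distance was about 6.9 in the first image and 4.0 in the second, so they moved 2.9 units closer together.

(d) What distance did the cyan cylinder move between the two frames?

2.7

From (5.9, 4.0) to (8.6, 4.1), the cyan cylinder covered √(2.7² + 0.1²) ≈ 2.7 units.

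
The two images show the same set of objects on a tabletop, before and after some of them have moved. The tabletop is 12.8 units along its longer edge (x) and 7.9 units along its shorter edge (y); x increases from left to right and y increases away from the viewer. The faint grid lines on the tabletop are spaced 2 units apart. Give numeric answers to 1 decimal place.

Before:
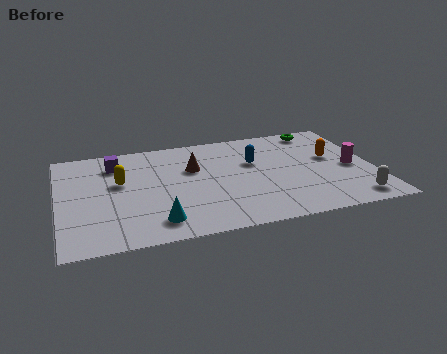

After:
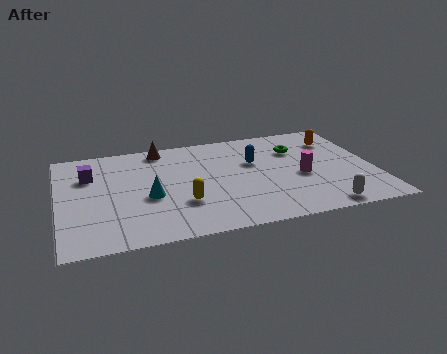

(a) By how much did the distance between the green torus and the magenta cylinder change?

-1.3

Before: roughly 3.5 units apart; after: 2.2. That's 1.3 units closer together.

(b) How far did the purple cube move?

1.3

The purple cube was near (2.4, 6.2) before and (1.3, 5.5) after, so it travelled √(1.1² + 0.7²) ≈ 1.3 units.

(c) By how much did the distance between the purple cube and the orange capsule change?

+1.3

Before: roughly 8.9 units apart; after: 10.2. That's 1.3 units further apart.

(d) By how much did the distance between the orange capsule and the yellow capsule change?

-1.2

They were about 8.7 units apart before and 7.5 after — 1.2 units closer together.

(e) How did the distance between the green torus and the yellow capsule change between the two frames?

-2.9

The distance was about 8.7 in the first image and 5.8 in the second, so they moved 2.9 units closer together.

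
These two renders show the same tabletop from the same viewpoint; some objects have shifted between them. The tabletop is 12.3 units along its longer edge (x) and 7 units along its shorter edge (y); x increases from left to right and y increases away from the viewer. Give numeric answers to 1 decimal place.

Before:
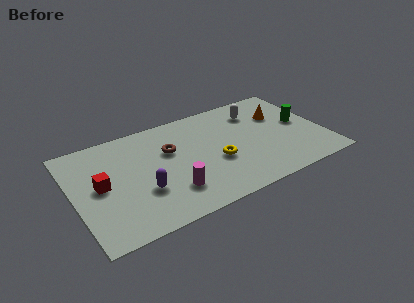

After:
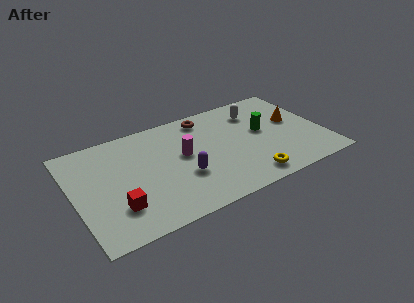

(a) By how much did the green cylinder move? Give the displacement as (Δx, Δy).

(-1.9, 0.2)

The green cylinder was at about (11.3, 3.7) and moved to about (9.4, 3.9).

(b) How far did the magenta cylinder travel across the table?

2.3

The magenta cylinder moved from about (4.5, 1.8) to (5.4, 3.9), a distance of √(0.9² + 2.1²) ≈ 2.3.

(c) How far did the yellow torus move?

2.2

From (6.9, 2.8) to (8.2, 1.0), the yellow torus covered √(1.3² + 1.8²) ≈ 2.2 units.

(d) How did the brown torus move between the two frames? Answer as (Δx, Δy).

(2.0, 1.5)

The brown torus was at about (4.8, 4.5) and moved to about (6.8, 6.0).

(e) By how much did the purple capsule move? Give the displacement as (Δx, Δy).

(2.0, 0.1)

From the two frames, the purple capsule sits at roughly (3.2, 2.4) before and (5.2, 2.5) after.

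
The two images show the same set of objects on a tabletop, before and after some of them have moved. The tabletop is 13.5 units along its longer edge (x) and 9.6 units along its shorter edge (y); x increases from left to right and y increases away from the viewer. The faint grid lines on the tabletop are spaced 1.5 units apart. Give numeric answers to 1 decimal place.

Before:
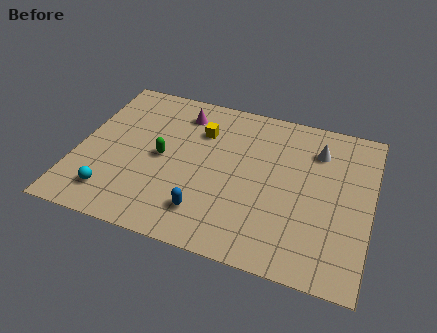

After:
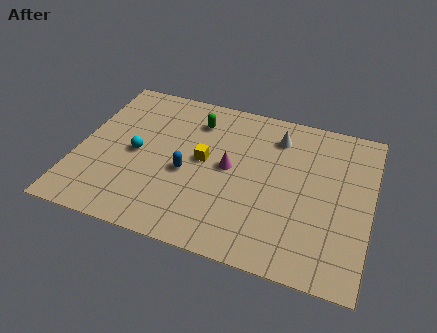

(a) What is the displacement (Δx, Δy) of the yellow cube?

(0.3, -1.8)

The yellow cube started near (5.5, 6.9) and ended near (5.8, 5.1).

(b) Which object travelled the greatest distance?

the magenta cone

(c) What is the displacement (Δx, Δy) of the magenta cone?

(2.5, -2.8)

From the two frames, the magenta cone sits at roughly (4.5, 7.8) before and (7.0, 5.0) after.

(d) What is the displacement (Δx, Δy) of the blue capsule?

(-1.1, 2.1)

The blue capsule was at about (6.2, 2.0) and moved to about (5.1, 4.1).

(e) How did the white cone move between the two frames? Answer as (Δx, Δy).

(-1.9, 0.3)

The white cone started near (10.9, 7.3) and ended near (9.0, 7.6).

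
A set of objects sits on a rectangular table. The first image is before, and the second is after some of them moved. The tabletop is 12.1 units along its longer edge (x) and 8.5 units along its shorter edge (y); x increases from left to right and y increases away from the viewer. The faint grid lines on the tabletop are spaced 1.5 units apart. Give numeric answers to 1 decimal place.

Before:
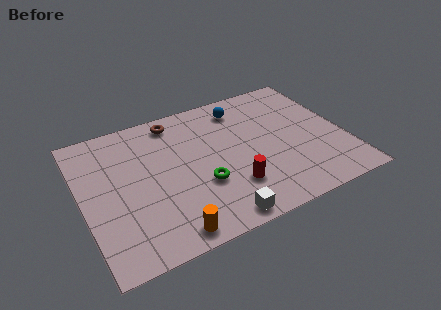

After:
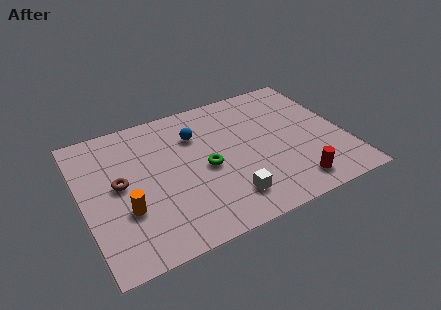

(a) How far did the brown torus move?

4.1

The brown torus moved from about (4.6, 7.4) to (1.7, 4.5), a distance of √(2.9² + 2.9²) ≈ 4.1.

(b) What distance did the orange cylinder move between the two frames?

2.6

The orange cylinder moved from about (3.5, 0.9) to (1.8, 2.9), a distance of √(1.7² + 2.0²) ≈ 2.6.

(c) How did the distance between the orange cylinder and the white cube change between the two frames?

+2.5

They were about 2.2 units apart before and 4.7 after — 2.5 units further apart.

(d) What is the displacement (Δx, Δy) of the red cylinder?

(2.7, -1.0)

The red cylinder started near (6.6, 2.3) and ended near (9.3, 1.3).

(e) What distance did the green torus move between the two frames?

0.9

The green torus moved from about (5.3, 3.0) to (5.6, 3.9), a distance of √(0.3² + 0.9²) ≈ 0.9.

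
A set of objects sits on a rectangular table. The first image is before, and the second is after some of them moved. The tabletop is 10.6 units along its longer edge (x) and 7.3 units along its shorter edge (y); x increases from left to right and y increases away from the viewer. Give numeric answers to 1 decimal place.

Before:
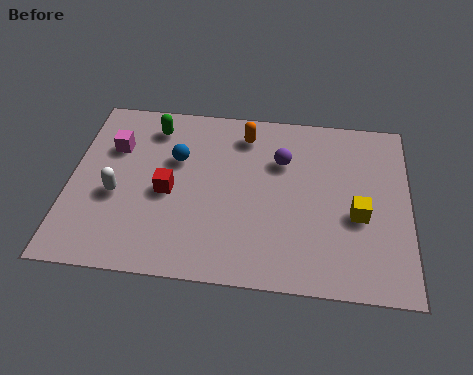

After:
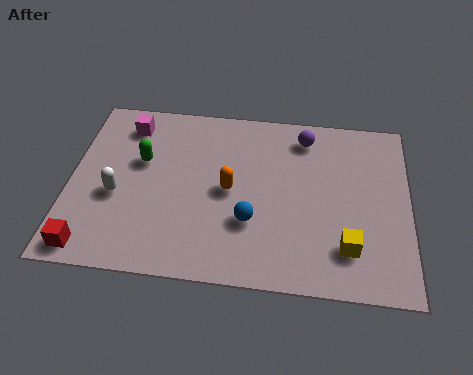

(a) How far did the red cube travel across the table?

3.4

The red cube moved from about (3.1, 3.3) to (0.8, 0.8), a distance of √(2.3² + 2.5²) ≈ 3.4.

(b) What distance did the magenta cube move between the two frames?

1.1

The magenta cube was near (1.3, 5.0) before and (1.7, 6.0) after, so it travelled √(0.4² + 1.0²) ≈ 1.1 units.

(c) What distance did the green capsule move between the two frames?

1.5

The green capsule was near (2.5, 6.0) before and (2.2, 4.5) after, so it travelled √(0.3² + 1.5²) ≈ 1.5 units.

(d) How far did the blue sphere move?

3.3

The blue sphere moved from about (3.3, 4.7) to (5.7, 2.4), a distance of √(2.4² + 2.3²) ≈ 3.3.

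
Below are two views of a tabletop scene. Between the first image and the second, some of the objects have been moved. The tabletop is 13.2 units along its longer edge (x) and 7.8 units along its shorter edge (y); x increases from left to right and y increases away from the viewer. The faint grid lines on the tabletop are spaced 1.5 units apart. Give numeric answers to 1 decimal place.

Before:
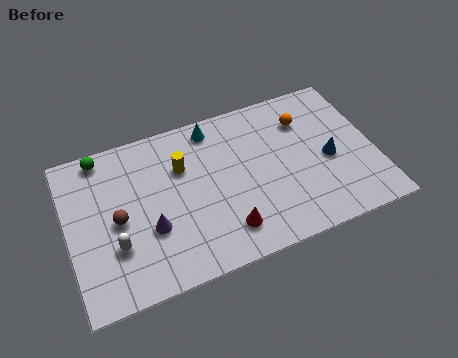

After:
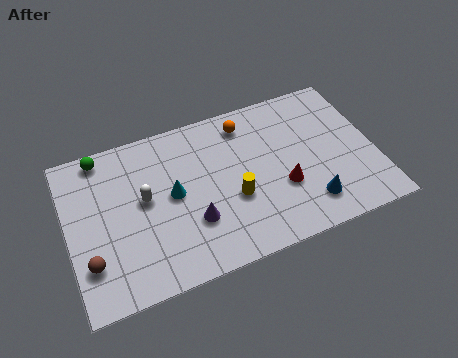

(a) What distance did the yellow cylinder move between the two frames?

3.0

The yellow cylinder moved from about (5.0, 5.3) to (7.0, 3.0), a distance of √(2.0² + 2.3²) ≈ 3.0.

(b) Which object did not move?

the green sphere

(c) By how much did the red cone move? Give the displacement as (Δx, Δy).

(2.6, 1.2)

The red cone started near (6.5, 1.6) and ended near (9.1, 2.8).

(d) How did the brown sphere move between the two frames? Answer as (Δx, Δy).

(-1.3, -1.6)

The brown sphere was at about (2.1, 3.7) and moved to about (0.8, 2.1).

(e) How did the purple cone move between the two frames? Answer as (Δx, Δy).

(1.8, -0.3)

The purple cone was at about (3.4, 2.8) and moved to about (5.2, 2.5).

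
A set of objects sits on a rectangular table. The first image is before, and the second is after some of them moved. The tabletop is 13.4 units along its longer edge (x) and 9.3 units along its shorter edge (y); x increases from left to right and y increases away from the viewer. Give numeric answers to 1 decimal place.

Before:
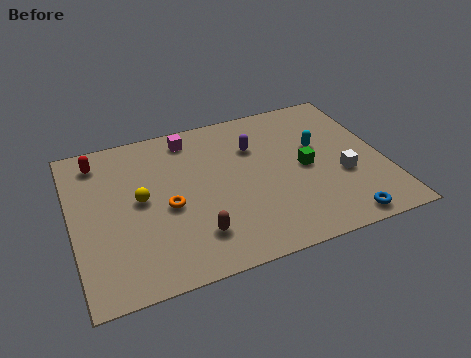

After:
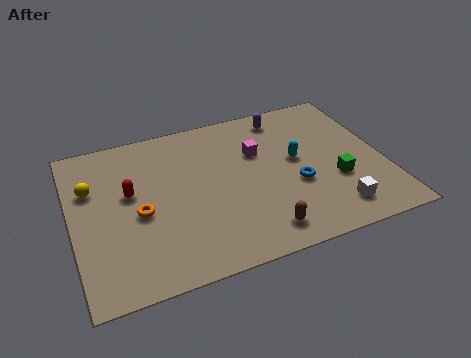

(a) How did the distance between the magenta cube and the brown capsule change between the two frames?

-1.2

Before: roughly 5.9 units apart; after: 4.7. That's 1.2 units closer together.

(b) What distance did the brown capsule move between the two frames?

2.8

The brown capsule was near (5.0, 2.1) before and (7.7, 1.4) after, so it travelled √(2.7² + 0.7²) ≈ 2.8 units.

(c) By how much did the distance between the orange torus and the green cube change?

+2.4

Before: roughly 6.0 units apart; after: 8.4. That's 2.4 units further apart.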